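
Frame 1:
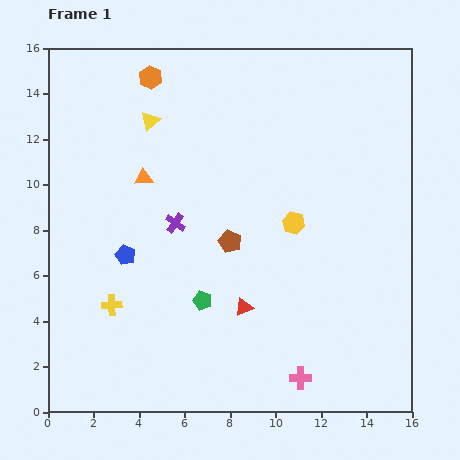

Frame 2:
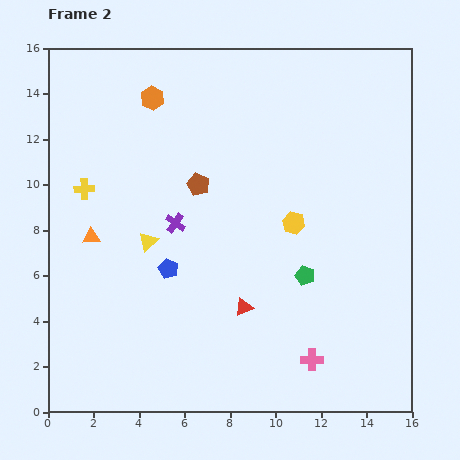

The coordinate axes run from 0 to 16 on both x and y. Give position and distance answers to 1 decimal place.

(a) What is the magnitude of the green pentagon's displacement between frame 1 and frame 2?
4.6

The green pentagon moved from (6.8, 4.9) to (11.3, 6.0), a distance of √(4.5² + 1.1²) ≈ 4.6.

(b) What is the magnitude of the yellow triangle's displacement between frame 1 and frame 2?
5.3

The yellow triangle moved from (4.5, 12.8) to (4.4, 7.5), a distance of √(0.1² + 5.3²) ≈ 5.3.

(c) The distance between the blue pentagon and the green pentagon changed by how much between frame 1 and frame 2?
+2.1

Distance in frame 1: 3.9. Distance in frame 2: 6.0.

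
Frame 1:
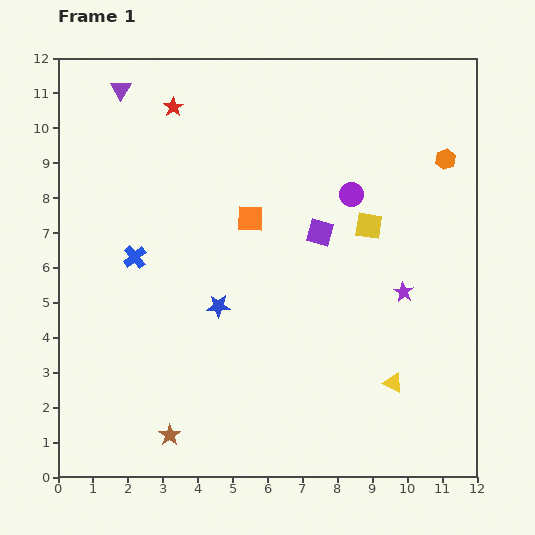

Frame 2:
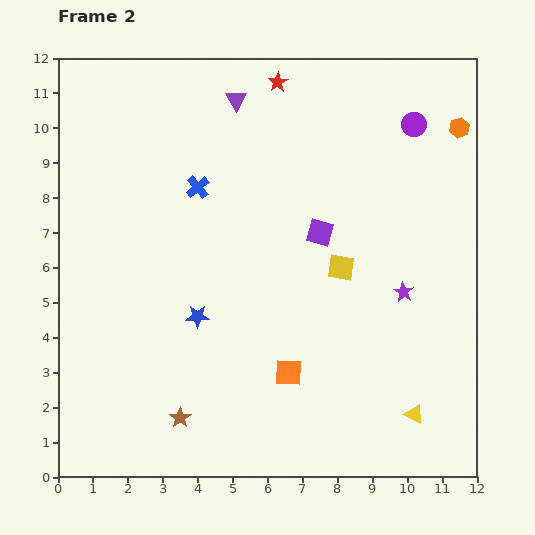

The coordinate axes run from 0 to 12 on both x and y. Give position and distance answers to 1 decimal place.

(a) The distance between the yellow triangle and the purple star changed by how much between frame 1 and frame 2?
+0.9

Distance in frame 1: 2.6. Distance in frame 2: 3.5.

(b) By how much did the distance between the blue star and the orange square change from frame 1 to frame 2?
+0.4

Distance in frame 1: 2.7. Distance in frame 2: 3.1.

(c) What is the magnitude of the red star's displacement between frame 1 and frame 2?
3.1

The red star moved from (3.3, 10.6) to (6.3, 11.3), a distance of √(3.0² + 0.7²) ≈ 3.1.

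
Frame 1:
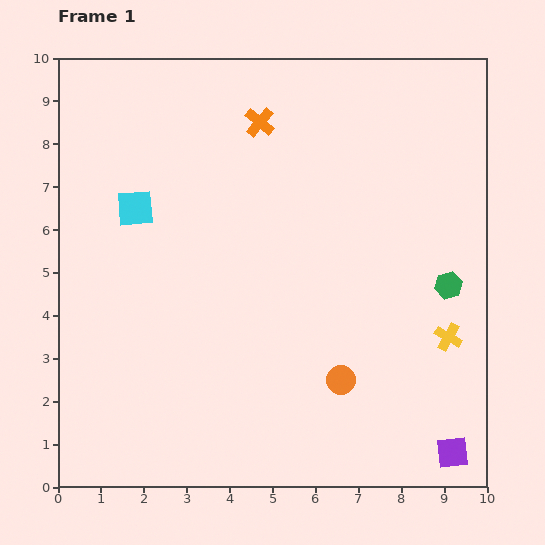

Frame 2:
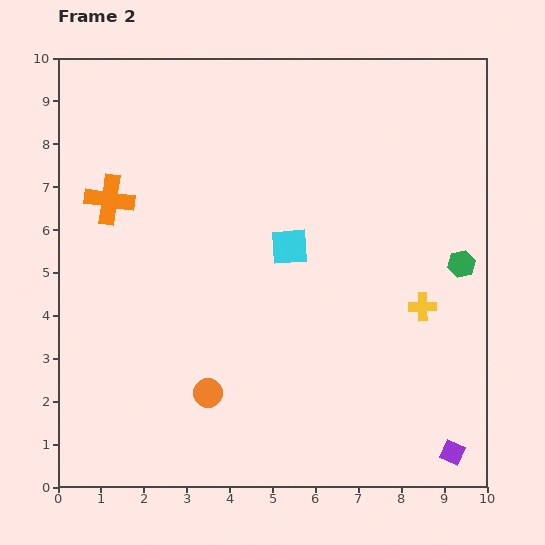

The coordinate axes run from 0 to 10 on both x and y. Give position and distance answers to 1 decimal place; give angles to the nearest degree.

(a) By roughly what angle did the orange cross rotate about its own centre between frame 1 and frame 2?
32° counter-clockwise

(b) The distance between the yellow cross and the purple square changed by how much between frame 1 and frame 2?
+0.8

Distance in frame 1: 2.7. Distance in frame 2: 3.5.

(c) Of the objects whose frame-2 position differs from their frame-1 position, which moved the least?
the green hexagon

(moved 0.6)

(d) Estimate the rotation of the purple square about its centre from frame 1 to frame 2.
31° clockwise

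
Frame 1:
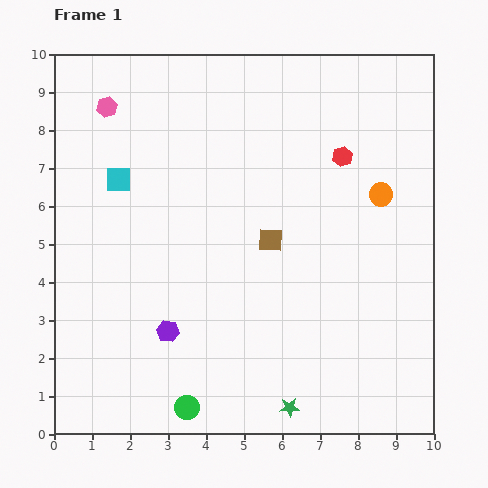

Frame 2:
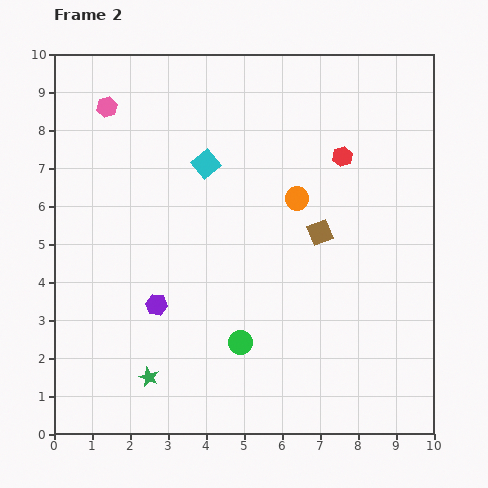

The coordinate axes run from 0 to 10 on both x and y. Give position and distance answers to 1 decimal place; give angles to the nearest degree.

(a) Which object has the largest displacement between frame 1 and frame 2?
the green star

(moved 3.8; next 2.3)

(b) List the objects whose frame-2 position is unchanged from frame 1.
the pink hexagon, the red hexagon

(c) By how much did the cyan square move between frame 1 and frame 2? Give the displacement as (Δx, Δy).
(2.3, 0.4)

The cyan square was at (1.7, 6.7) in frame 1 and (4.0, 7.1) in frame 2.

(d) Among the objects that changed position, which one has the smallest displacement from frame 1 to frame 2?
the purple hexagon

(moved 0.8)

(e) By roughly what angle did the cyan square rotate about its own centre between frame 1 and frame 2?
39° counter-clockwise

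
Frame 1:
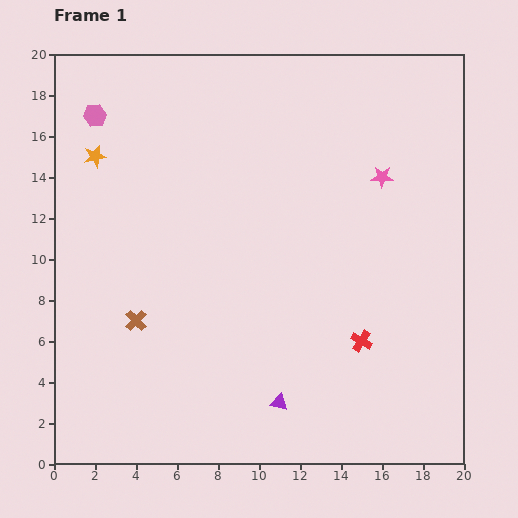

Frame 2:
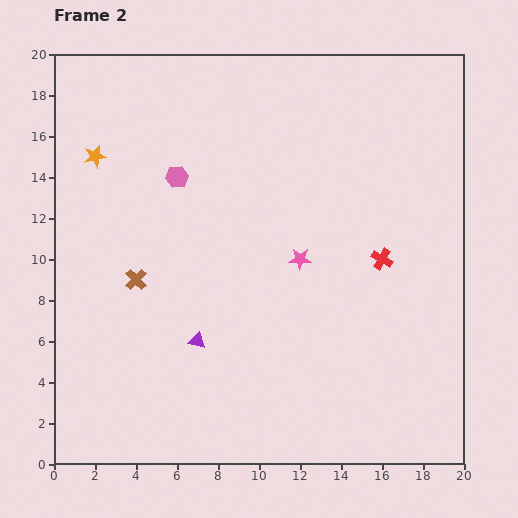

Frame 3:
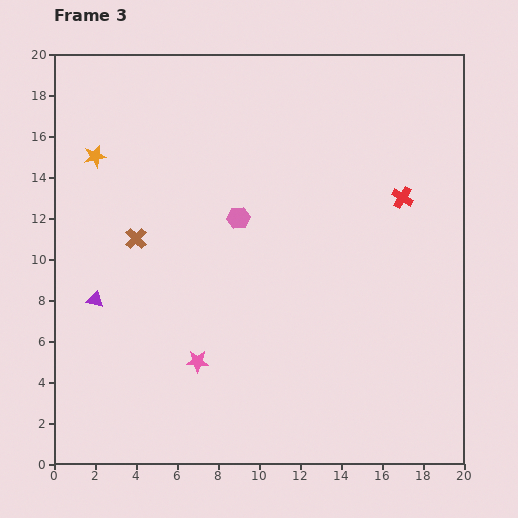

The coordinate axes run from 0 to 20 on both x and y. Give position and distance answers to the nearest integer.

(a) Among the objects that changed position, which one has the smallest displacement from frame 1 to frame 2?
the brown cross

(moved 2)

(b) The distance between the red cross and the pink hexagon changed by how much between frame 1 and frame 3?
-9

Distance in frame 1: 17. Distance in frame 3: 8.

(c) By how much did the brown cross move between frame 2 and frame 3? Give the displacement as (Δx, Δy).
(0, 2)

The brown cross was at (4, 9) in frame 2 and (4, 11) in frame 3.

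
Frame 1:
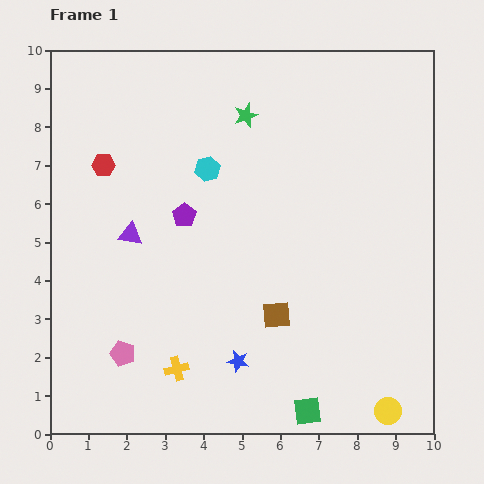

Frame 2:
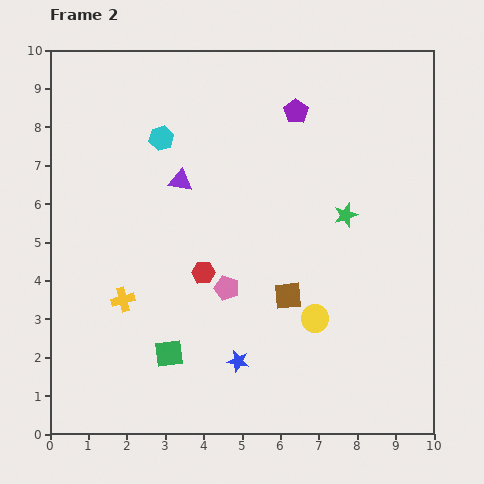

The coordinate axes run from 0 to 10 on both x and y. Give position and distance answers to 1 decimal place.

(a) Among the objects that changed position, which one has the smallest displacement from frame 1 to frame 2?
the brown square

(moved 0.6)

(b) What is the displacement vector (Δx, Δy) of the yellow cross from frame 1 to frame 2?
(-1.4, 1.8)

The yellow cross was at (3.3, 1.7) in frame 1 and (1.9, 3.5) in frame 2.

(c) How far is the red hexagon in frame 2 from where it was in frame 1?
3.8

The red hexagon moved from (1.4, 7.0) to (4.0, 4.2), a distance of √(2.6² + 2.8²) ≈ 3.8.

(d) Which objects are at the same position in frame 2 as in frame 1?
the blue star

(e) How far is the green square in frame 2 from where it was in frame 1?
3.9

The green square moved from (6.7, 0.6) to (3.1, 2.1), a distance of √(3.6² + 1.5²) ≈ 3.9.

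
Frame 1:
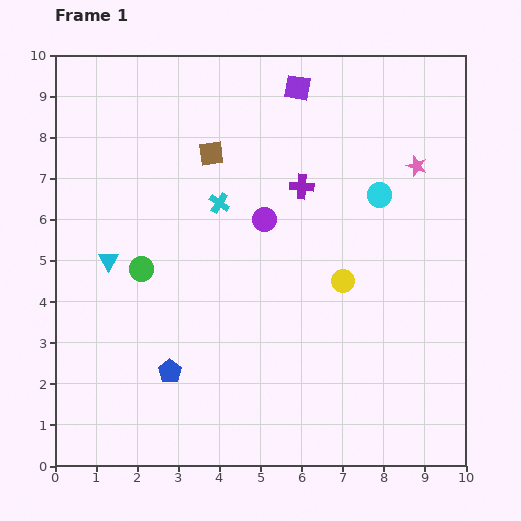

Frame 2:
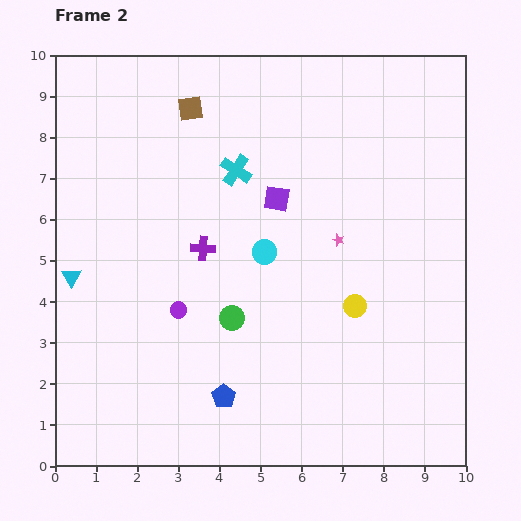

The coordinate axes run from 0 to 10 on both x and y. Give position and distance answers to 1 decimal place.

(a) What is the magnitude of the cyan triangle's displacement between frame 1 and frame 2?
1.0

The cyan triangle moved from (1.3, 5.0) to (0.4, 4.6), a distance of √(0.9² + 0.4²) ≈ 1.0.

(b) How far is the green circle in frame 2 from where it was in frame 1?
2.5

The green circle moved from (2.1, 4.8) to (4.3, 3.6), a distance of √(2.2² + 1.2²) ≈ 2.5.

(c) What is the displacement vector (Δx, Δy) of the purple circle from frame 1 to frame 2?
(-2.1, -2.2)

The purple circle was at (5.1, 6.0) in frame 1 and (3.0, 3.8) in frame 2.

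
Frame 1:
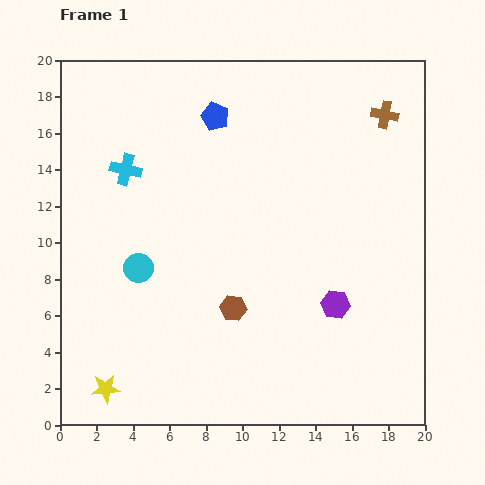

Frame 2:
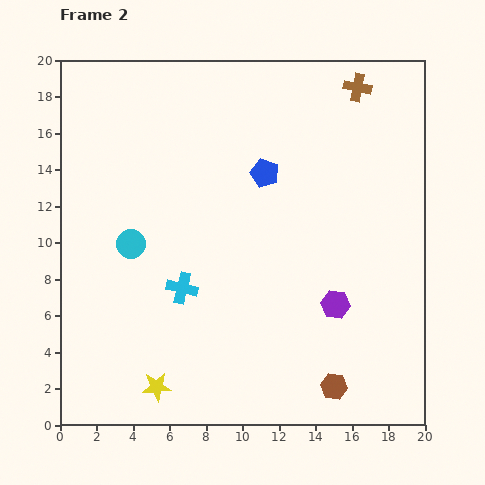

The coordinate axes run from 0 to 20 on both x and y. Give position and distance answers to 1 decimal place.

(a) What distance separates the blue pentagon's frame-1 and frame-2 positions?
4.1

The blue pentagon moved from (8.5, 16.9) to (11.2, 13.8), a distance of √(2.7² + 3.1²) ≈ 4.1.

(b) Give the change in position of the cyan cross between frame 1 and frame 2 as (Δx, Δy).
(3.1, -6.5)

The cyan cross was at (3.6, 14.0) in frame 1 and (6.7, 7.5) in frame 2.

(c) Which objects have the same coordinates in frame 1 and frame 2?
the purple hexagon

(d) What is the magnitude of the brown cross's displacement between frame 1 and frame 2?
2.1

The brown cross moved from (17.8, 17.0) to (16.3, 18.5), a distance of √(1.5² + 1.5²) ≈ 2.1.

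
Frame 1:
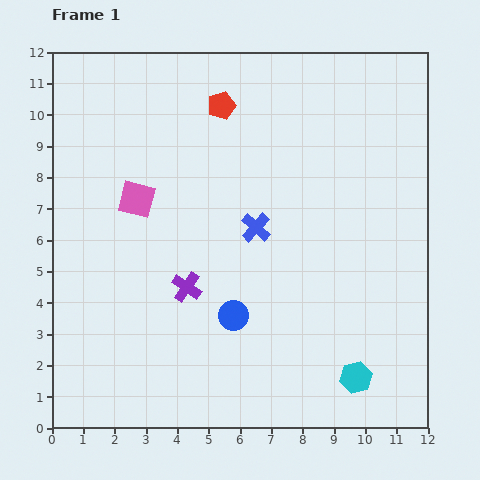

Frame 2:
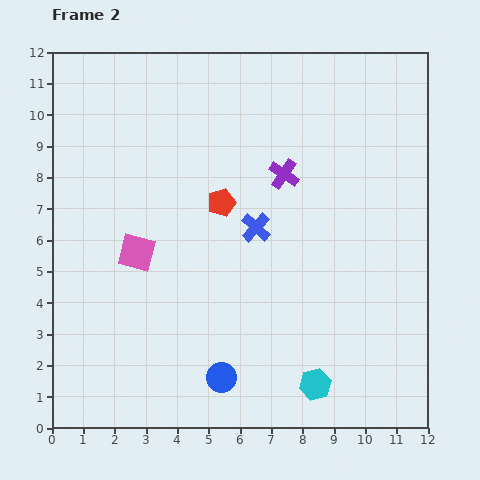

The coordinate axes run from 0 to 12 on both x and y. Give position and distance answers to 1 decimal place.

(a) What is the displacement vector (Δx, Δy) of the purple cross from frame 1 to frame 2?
(3.1, 3.6)

The purple cross was at (4.3, 4.5) in frame 1 and (7.4, 8.1) in frame 2.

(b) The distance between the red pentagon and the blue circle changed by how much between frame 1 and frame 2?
-1.1

Distance in frame 1: 6.7. Distance in frame 2: 5.6.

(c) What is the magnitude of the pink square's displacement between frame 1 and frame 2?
1.7

The pink square moved from (2.7, 7.3) to (2.7, 5.6), a distance of √(0.0² + 1.7²) ≈ 1.7.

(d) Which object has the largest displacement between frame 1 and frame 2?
the purple cross

(moved 4.8; next 3.1)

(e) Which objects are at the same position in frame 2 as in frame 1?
the blue cross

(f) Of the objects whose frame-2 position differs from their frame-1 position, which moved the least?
the cyan hexagon

(moved 1.3)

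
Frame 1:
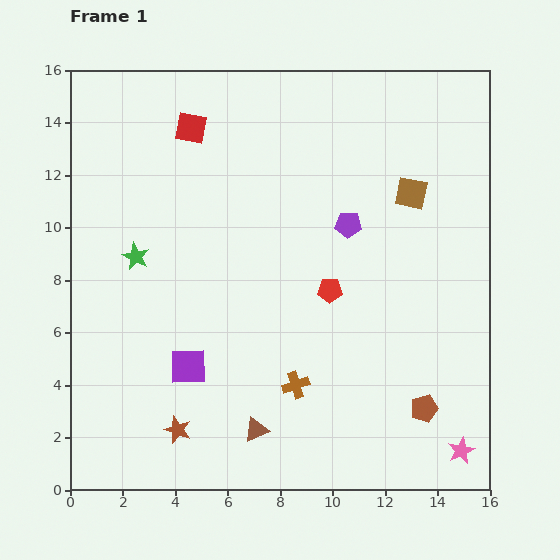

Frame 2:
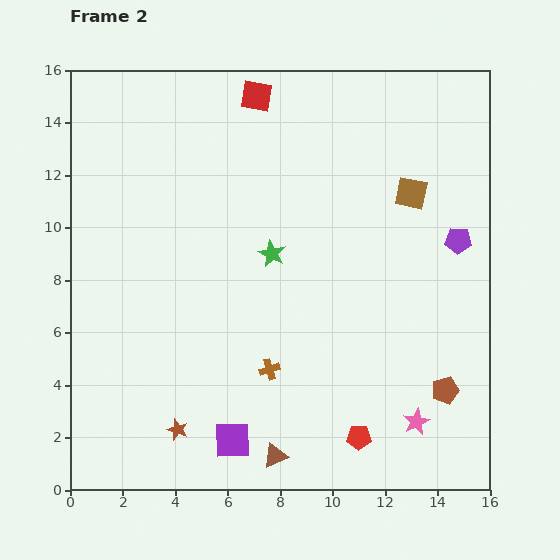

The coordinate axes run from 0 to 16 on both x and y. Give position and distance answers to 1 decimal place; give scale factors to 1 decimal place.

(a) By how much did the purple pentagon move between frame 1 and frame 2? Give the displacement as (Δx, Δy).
(4.2, -0.6)

The purple pentagon was at (10.6, 10.1) in frame 1 and (14.8, 9.5) in frame 2.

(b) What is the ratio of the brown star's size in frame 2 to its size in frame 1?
0.8×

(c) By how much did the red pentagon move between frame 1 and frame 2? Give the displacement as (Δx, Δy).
(1.1, -5.6)

The red pentagon was at (9.9, 7.6) in frame 1 and (11.0, 2.0) in frame 2.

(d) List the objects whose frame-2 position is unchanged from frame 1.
the brown star, the brown square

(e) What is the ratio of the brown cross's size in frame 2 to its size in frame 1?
0.8×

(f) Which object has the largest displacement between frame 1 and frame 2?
the red pentagon

(moved 5.7; next 5.2)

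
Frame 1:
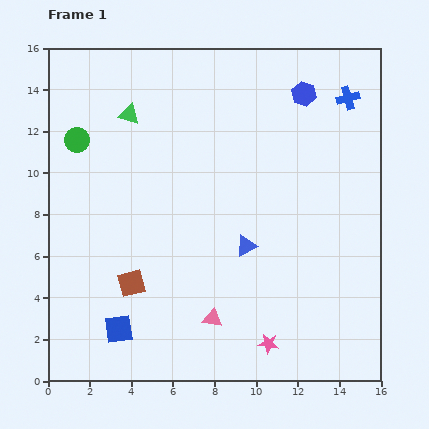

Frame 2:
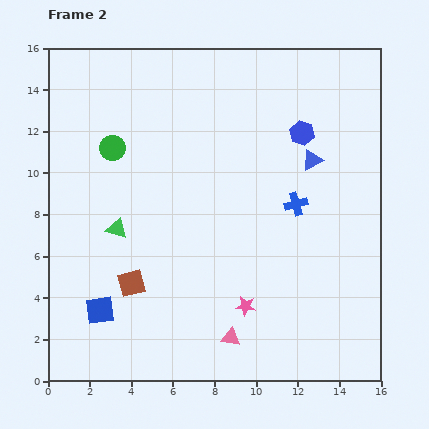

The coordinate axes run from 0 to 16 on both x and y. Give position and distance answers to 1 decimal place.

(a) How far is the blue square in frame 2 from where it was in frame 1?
1.3

The blue square moved from (3.4, 2.5) to (2.5, 3.4), a distance of √(0.9² + 0.9²) ≈ 1.3.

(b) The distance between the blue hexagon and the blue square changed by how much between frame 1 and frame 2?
-1.5

Distance in frame 1: 14.4. Distance in frame 2: 12.9.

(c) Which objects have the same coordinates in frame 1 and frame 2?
the brown square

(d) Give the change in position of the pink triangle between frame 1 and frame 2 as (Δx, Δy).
(0.9, -0.9)

The pink triangle was at (7.9, 3.0) in frame 1 and (8.8, 2.1) in frame 2.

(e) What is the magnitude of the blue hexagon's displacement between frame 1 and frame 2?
1.9

The blue hexagon moved from (12.3, 13.8) to (12.2, 11.9), a distance of √(0.1² + 1.9²) ≈ 1.9.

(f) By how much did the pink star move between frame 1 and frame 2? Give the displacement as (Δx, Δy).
(-1.1, 1.8)

The pink star was at (10.6, 1.8) in frame 1 and (9.5, 3.6) in frame 2.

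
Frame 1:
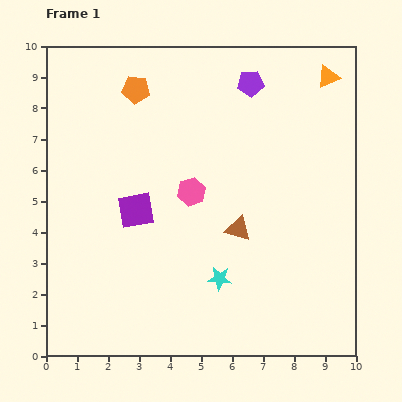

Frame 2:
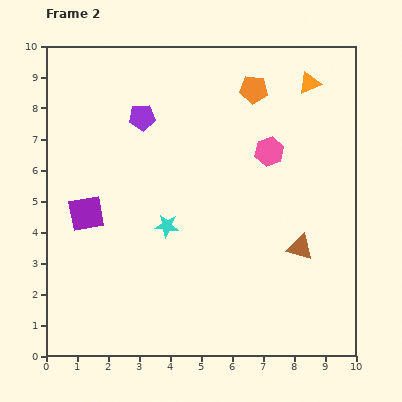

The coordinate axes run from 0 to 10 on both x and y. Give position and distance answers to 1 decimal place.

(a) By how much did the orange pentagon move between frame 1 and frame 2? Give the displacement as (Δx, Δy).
(3.8, 0.0)

The orange pentagon was at (2.9, 8.6) in frame 1 and (6.7, 8.6) in frame 2.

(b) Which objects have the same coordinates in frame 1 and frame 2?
none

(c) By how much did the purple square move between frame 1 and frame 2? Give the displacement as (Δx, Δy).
(-1.6, -0.1)

The purple square was at (2.9, 4.7) in frame 1 and (1.3, 4.6) in frame 2.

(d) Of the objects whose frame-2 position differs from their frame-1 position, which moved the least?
the orange triangle

(moved 0.6)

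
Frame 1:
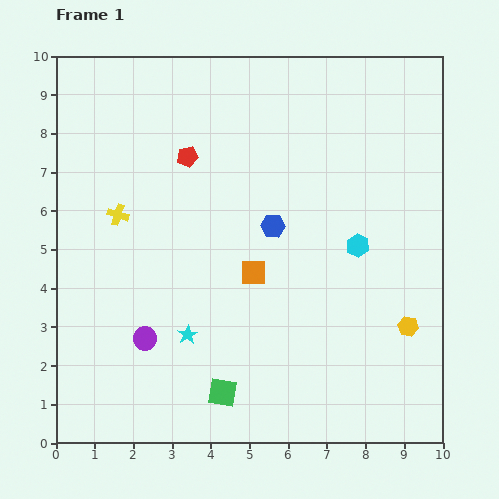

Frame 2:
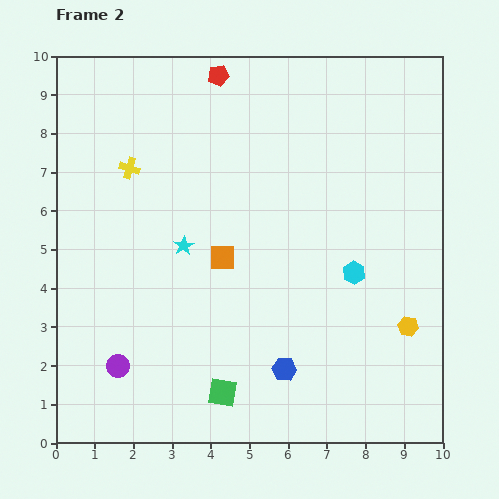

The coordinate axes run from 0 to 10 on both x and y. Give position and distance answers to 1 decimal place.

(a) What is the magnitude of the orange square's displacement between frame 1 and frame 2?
0.9

The orange square moved from (5.1, 4.4) to (4.3, 4.8), a distance of √(0.8² + 0.4²) ≈ 0.9.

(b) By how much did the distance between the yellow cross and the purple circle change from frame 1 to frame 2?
+1.8

Distance in frame 1: 3.3. Distance in frame 2: 5.1.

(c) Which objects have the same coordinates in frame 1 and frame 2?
the yellow hexagon, the green square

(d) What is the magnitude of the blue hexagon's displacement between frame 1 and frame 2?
3.7

The blue hexagon moved from (5.6, 5.6) to (5.9, 1.9), a distance of √(0.3² + 3.7²) ≈ 3.7.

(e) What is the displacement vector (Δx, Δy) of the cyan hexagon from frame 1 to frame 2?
(-0.1, -0.7)

The cyan hexagon was at (7.8, 5.1) in frame 1 and (7.7, 4.4) in frame 2.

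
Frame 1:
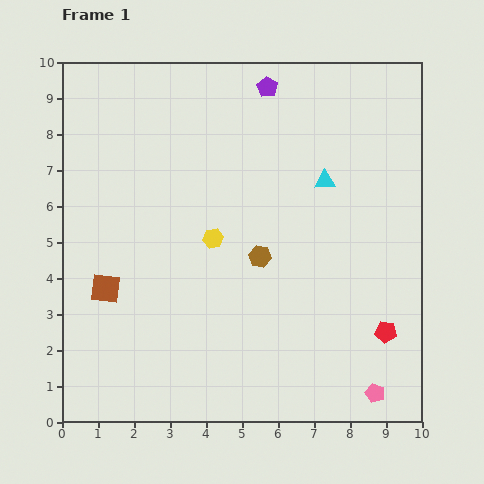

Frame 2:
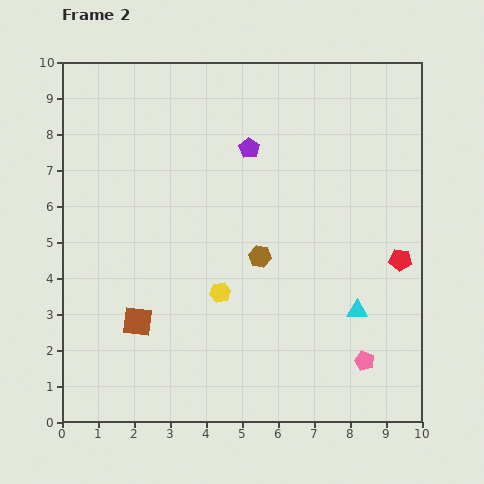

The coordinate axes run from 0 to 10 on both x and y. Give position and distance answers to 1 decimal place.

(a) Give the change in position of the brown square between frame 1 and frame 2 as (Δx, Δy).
(0.9, -0.9)

The brown square was at (1.2, 3.7) in frame 1 and (2.1, 2.8) in frame 2.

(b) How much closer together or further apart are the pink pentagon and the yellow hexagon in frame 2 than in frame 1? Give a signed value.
-1.8

Distance in frame 1: 6.2. Distance in frame 2: 4.4.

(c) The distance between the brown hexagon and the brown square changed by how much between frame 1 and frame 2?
-0.6

Distance in frame 1: 4.4. Distance in frame 2: 3.8.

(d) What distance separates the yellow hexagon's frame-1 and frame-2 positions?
1.5

The yellow hexagon moved from (4.2, 5.1) to (4.4, 3.6), a distance of √(0.2² + 1.5²) ≈ 1.5.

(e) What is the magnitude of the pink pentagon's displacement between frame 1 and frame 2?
0.9

The pink pentagon moved from (8.7, 0.8) to (8.4, 1.7), a distance of √(0.3² + 0.9²) ≈ 0.9.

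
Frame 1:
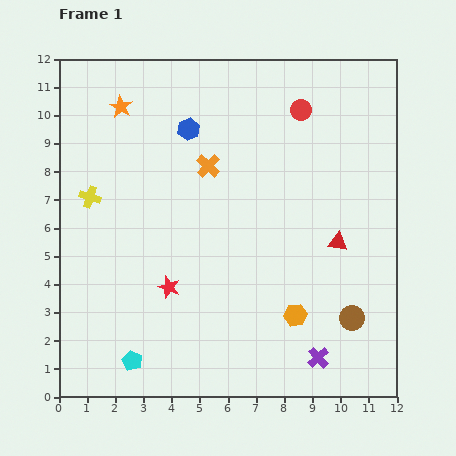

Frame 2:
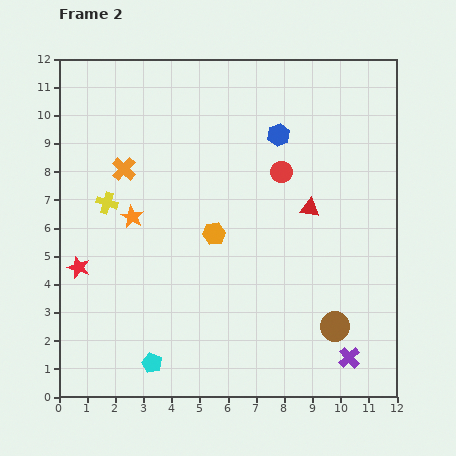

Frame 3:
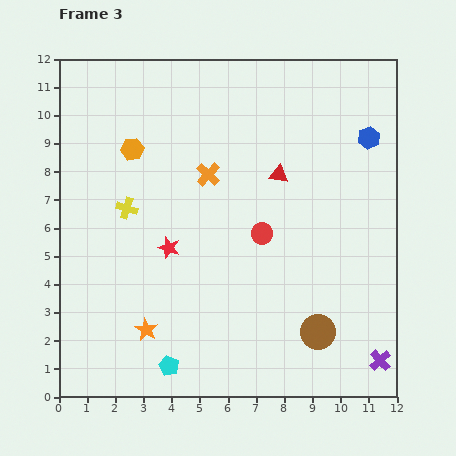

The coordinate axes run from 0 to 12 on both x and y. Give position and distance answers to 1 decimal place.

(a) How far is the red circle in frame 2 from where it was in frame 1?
2.3

The red circle moved from (8.6, 10.2) to (7.9, 8.0), a distance of √(0.7² + 2.2²) ≈ 2.3.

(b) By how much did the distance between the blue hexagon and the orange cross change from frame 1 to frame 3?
+4.3

Distance in frame 1: 1.5. Distance in frame 3: 5.8.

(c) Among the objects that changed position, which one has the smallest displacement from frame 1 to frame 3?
the orange cross

(moved 0.3)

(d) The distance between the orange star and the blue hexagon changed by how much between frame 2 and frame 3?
+4.4

Distance in frame 2: 6.0. Distance in frame 3: 10.4.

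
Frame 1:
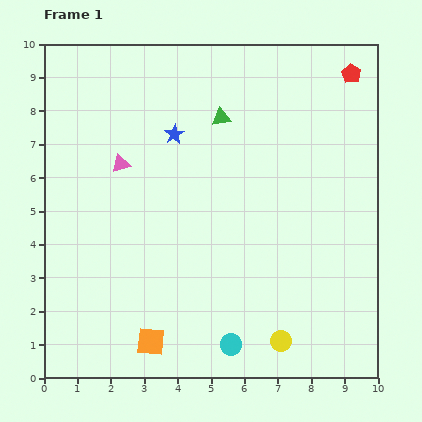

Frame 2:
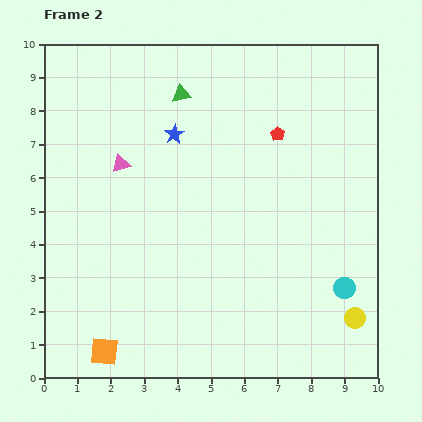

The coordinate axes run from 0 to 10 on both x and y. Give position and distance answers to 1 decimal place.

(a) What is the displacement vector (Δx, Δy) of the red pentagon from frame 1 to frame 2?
(-2.2, -1.8)

The red pentagon was at (9.2, 9.1) in frame 1 and (7.0, 7.3) in frame 2.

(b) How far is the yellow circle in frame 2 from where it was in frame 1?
2.3

The yellow circle moved from (7.1, 1.1) to (9.3, 1.8), a distance of √(2.2² + 0.7²) ≈ 2.3.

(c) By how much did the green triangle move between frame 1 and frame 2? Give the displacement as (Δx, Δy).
(-1.2, 0.7)

The green triangle was at (5.3, 7.8) in frame 1 and (4.1, 8.5) in frame 2.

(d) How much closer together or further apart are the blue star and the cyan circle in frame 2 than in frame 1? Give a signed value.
+0.4

Distance in frame 1: 6.5. Distance in frame 2: 6.9.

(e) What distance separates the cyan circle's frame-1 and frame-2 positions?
3.8

The cyan circle moved from (5.6, 1.0) to (9.0, 2.7), a distance of √(3.4² + 1.7²) ≈ 3.8.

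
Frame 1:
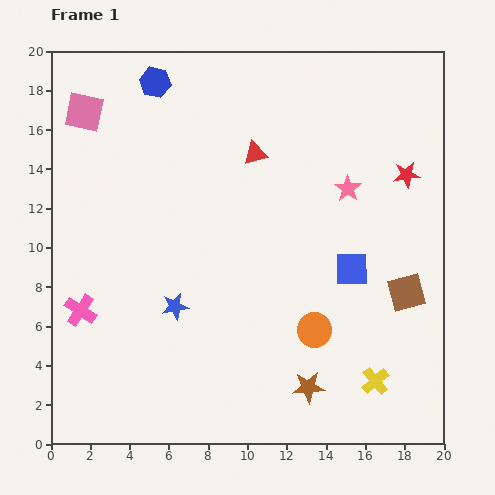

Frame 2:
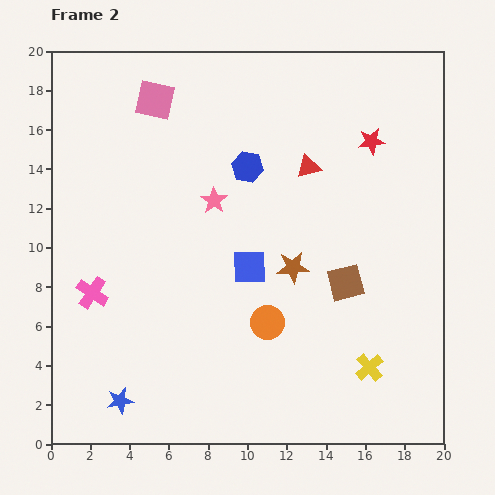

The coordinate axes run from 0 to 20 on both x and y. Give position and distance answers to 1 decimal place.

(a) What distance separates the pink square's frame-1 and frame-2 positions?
3.6

The pink square moved from (1.7, 16.9) to (5.3, 17.5), a distance of √(3.6² + 0.6²) ≈ 3.6.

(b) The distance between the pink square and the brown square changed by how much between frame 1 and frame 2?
-5.4

Distance in frame 1: 18.8. Distance in frame 2: 13.4.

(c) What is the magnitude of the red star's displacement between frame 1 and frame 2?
2.5

The red star moved from (18.1, 13.7) to (16.3, 15.4), a distance of √(1.8² + 1.7²) ≈ 2.5.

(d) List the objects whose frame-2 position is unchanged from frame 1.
none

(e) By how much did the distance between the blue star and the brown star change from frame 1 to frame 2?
+3.2

Distance in frame 1: 7.9. Distance in frame 2: 11.1.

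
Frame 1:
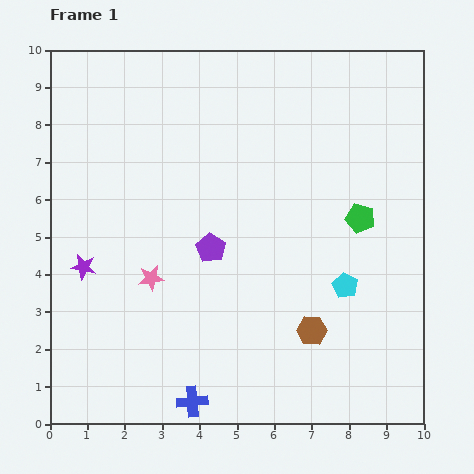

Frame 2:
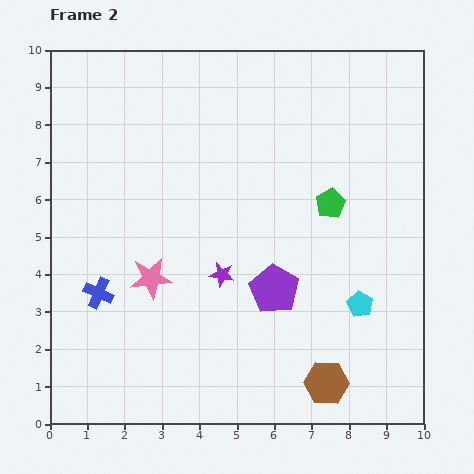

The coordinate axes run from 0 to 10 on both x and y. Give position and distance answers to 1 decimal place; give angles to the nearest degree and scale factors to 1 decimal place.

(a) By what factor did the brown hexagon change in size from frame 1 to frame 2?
1.5×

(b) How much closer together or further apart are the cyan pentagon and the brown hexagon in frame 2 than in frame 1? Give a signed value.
+0.8

Distance in frame 1: 1.5. Distance in frame 2: 2.3.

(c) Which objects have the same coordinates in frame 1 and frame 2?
the pink star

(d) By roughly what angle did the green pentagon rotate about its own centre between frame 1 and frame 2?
28° clockwise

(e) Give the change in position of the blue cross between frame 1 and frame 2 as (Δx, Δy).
(-2.5, 2.9)

The blue cross was at (3.8, 0.6) in frame 1 and (1.3, 3.5) in frame 2.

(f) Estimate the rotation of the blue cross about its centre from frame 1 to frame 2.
29° clockwise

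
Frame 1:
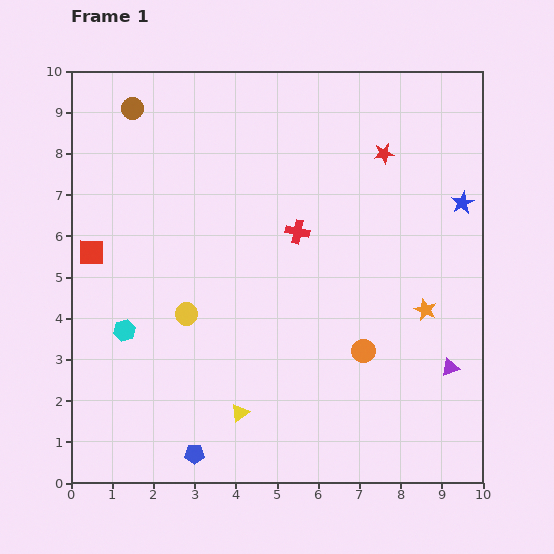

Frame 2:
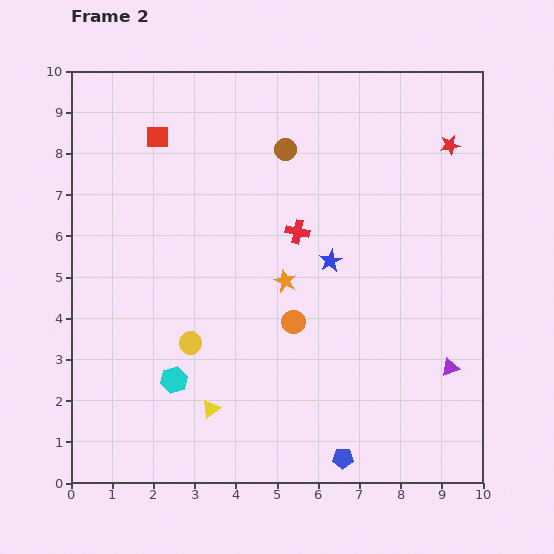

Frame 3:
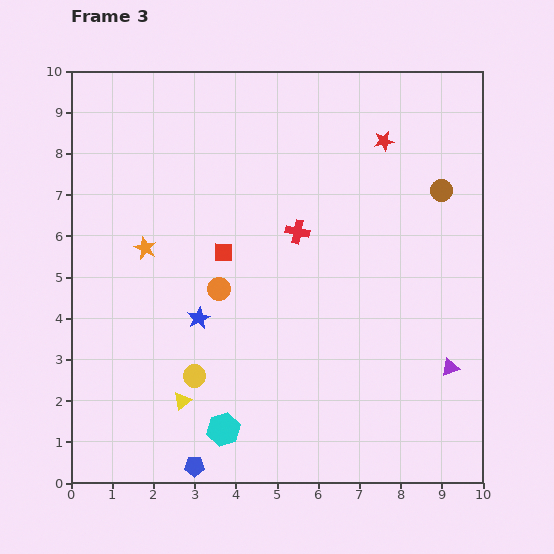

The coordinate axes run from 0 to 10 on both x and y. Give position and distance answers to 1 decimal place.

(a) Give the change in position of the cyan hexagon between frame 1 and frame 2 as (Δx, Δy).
(1.2, -1.2)

The cyan hexagon was at (1.3, 3.7) in frame 1 and (2.5, 2.5) in frame 2.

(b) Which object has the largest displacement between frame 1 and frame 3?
the brown circle

(moved 7.8; next 7.0)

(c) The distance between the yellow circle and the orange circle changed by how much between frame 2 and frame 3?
-0.3

Distance in frame 2: 2.5. Distance in frame 3: 2.2.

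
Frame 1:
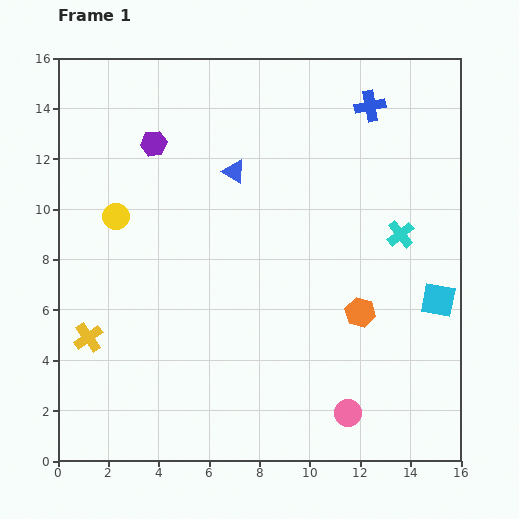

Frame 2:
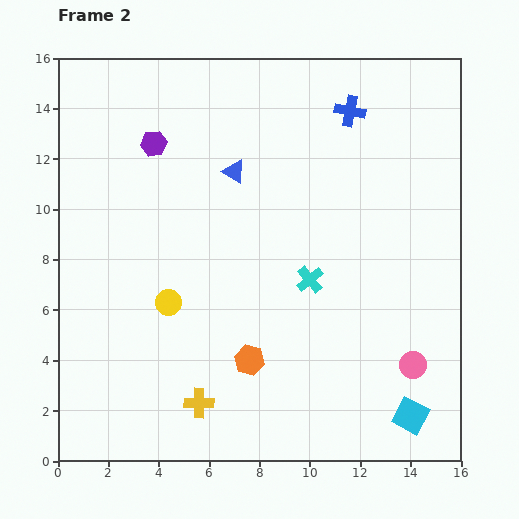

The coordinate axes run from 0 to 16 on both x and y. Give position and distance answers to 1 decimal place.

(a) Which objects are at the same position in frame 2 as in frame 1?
the purple hexagon, the blue triangle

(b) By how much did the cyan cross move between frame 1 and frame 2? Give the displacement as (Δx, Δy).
(-3.6, -1.8)

The cyan cross was at (13.6, 9.0) in frame 1 and (10.0, 7.2) in frame 2.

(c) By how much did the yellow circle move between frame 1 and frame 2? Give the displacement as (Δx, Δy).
(2.1, -3.4)

The yellow circle was at (2.3, 9.7) in frame 1 and (4.4, 6.3) in frame 2.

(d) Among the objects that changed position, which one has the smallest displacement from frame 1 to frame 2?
the blue cross

(moved 0.8)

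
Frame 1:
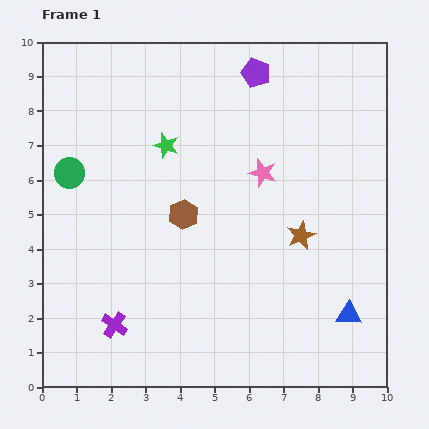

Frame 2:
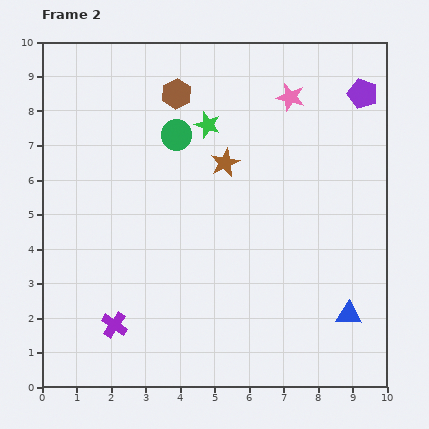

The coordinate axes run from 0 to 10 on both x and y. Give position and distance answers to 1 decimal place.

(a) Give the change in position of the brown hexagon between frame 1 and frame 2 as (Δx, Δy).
(-0.2, 3.5)

The brown hexagon was at (4.1, 5.0) in frame 1 and (3.9, 8.5) in frame 2.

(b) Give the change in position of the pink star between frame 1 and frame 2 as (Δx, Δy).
(0.8, 2.2)

The pink star was at (6.4, 6.2) in frame 1 and (7.2, 8.4) in frame 2.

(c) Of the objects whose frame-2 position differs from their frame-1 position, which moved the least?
the green star

(moved 1.3)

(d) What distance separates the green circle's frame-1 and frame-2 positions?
3.3

The green circle moved from (0.8, 6.2) to (3.9, 7.3), a distance of √(3.1² + 1.1²) ≈ 3.3.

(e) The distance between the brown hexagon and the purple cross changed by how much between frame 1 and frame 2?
+3.1

Distance in frame 1: 3.8. Distance in frame 2: 6.9.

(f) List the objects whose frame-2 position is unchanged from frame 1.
the blue triangle, the purple cross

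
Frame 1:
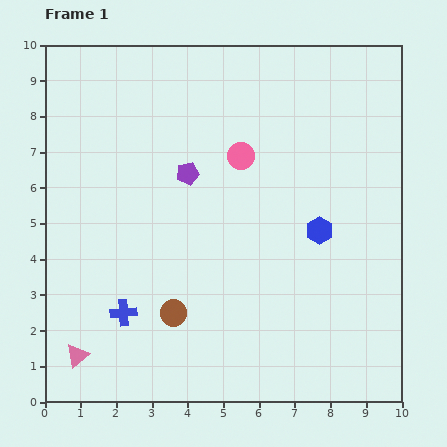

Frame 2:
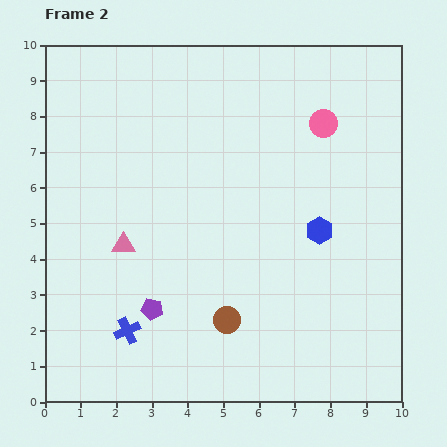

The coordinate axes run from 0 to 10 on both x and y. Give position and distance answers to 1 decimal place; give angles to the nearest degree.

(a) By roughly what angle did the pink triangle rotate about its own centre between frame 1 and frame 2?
40° clockwise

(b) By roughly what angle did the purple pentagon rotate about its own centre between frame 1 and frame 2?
24° clockwise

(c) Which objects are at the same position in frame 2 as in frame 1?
the blue hexagon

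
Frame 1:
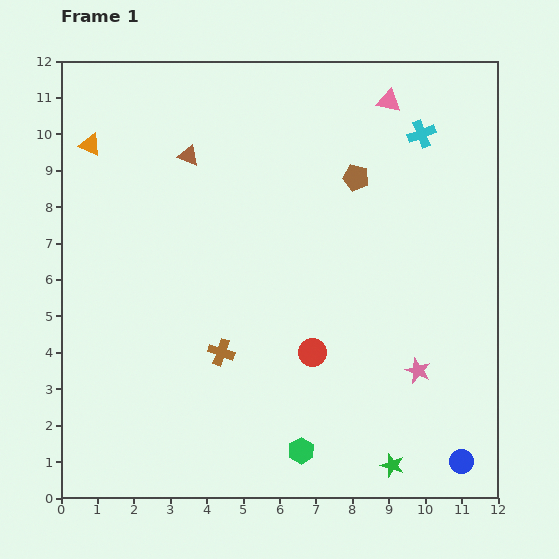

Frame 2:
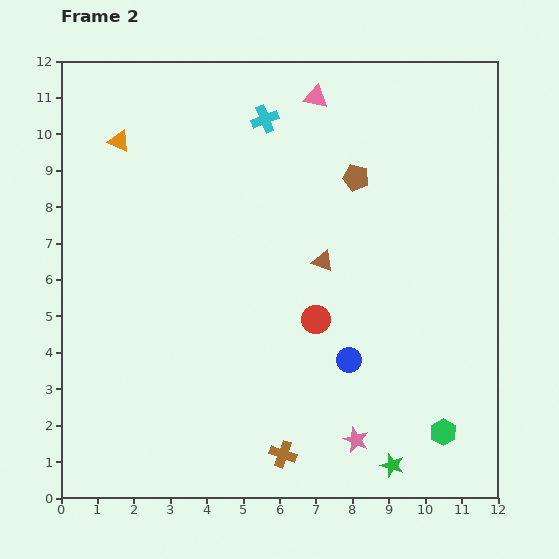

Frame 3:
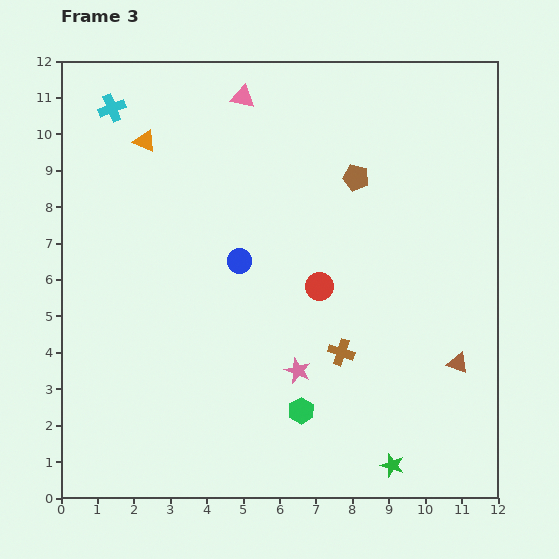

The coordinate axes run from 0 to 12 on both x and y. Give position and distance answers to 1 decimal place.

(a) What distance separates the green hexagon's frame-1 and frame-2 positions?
3.9

The green hexagon moved from (6.6, 1.3) to (10.5, 1.8), a distance of √(3.9² + 0.5²) ≈ 3.9.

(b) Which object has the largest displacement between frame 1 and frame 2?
the brown triangle

(moved 4.7; next 4.3)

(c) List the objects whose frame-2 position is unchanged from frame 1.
the green star, the brown pentagon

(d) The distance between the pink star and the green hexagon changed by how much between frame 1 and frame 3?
-2.8

Distance in frame 1: 3.9. Distance in frame 3: 1.1.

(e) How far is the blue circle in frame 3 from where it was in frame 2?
4.0

The blue circle moved from (7.9, 3.8) to (4.9, 6.5), a distance of √(3.0² + 2.7²) ≈ 4.0.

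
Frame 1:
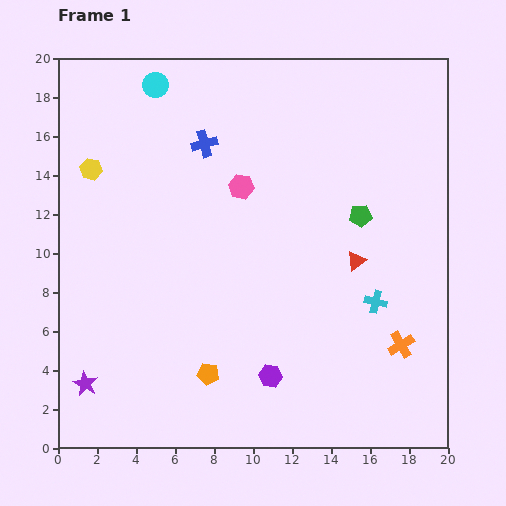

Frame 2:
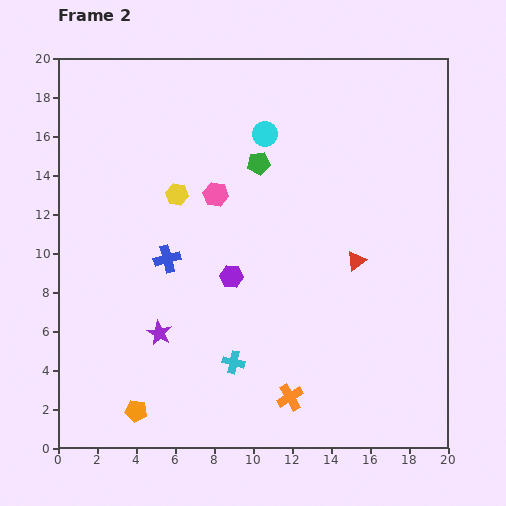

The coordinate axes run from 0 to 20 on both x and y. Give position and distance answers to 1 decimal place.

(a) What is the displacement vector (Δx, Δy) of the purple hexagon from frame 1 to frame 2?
(-2.0, 5.1)

The purple hexagon was at (10.9, 3.7) in frame 1 and (8.9, 8.8) in frame 2.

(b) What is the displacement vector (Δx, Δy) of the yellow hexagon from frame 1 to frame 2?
(4.4, -1.3)

The yellow hexagon was at (1.7, 14.3) in frame 1 and (6.1, 13.0) in frame 2.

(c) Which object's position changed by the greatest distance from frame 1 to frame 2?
the cyan cross

(moved 7.9; next 6.3)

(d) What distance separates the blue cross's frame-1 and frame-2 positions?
6.2

The blue cross moved from (7.5, 15.6) to (5.6, 9.7), a distance of √(1.9² + 5.9²) ≈ 6.2.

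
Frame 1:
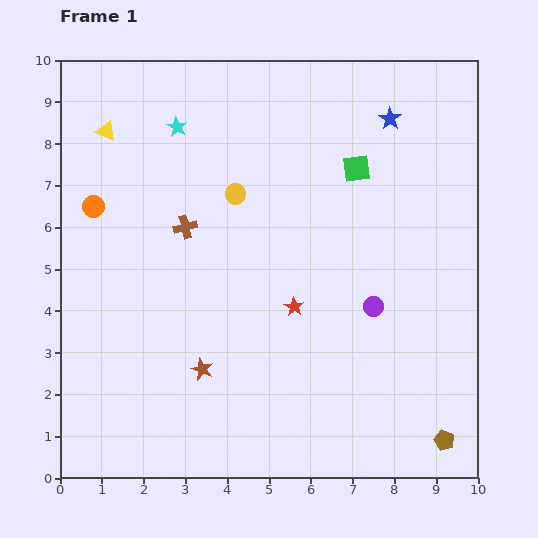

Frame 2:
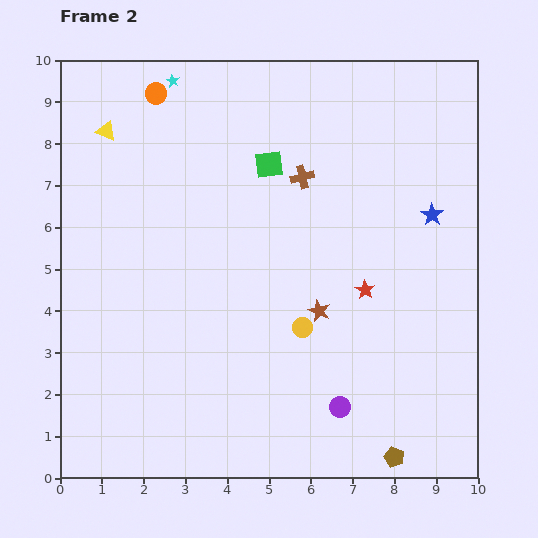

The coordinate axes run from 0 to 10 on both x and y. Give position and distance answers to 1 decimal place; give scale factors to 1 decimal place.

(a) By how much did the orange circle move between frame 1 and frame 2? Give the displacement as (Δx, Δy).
(1.5, 2.7)

The orange circle was at (0.8, 6.5) in frame 1 and (2.3, 9.2) in frame 2.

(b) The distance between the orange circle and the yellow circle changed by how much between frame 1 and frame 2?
+3.2

Distance in frame 1: 3.4. Distance in frame 2: 6.6.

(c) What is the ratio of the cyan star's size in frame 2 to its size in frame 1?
0.6×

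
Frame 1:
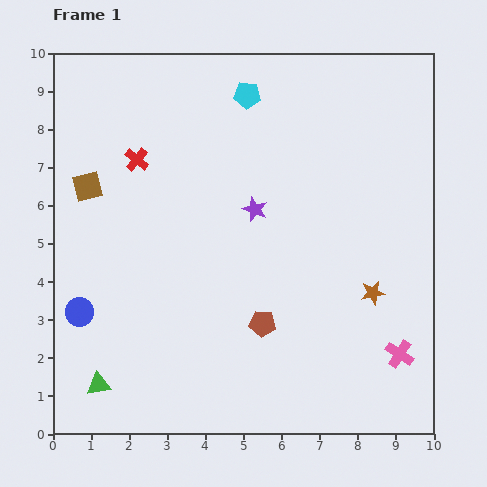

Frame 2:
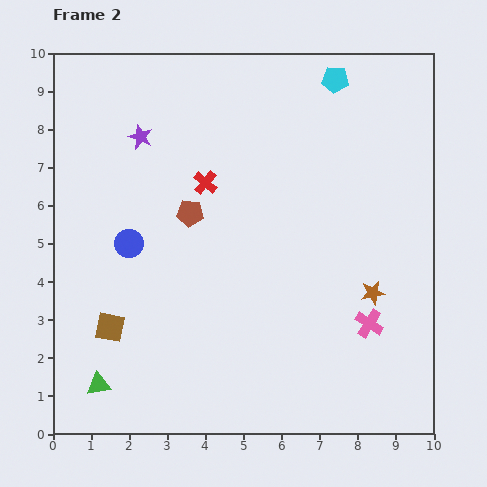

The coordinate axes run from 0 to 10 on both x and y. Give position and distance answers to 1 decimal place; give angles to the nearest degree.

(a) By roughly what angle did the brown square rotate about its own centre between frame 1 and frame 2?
25° clockwise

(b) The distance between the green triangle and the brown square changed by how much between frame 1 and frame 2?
-3.7

Distance in frame 1: 5.2. Distance in frame 2: 1.5.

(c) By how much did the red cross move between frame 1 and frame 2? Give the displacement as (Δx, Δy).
(1.8, -0.6)

The red cross was at (2.2, 7.2) in frame 1 and (4.0, 6.6) in frame 2.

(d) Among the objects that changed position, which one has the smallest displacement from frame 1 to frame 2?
the pink cross

(moved 1.1)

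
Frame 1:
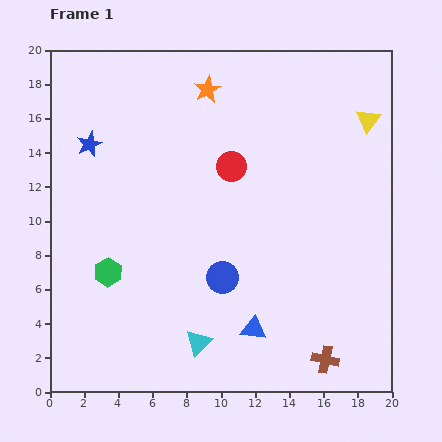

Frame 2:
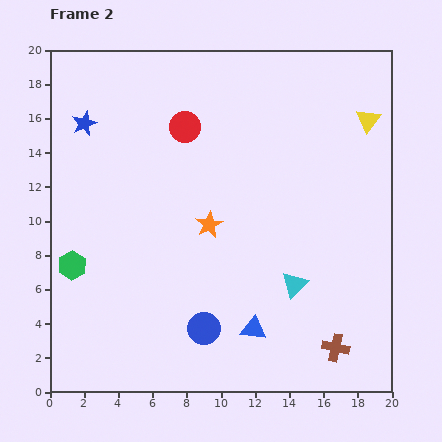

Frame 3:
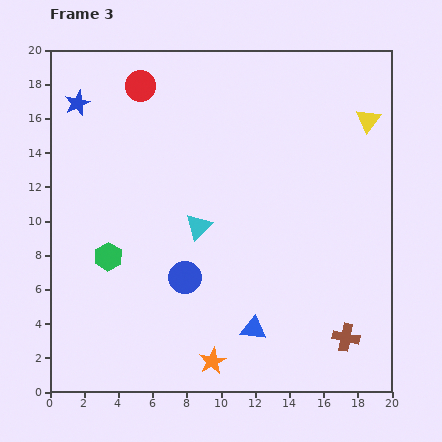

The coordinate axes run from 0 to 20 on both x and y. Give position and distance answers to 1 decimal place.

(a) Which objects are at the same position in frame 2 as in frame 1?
the yellow triangle, the blue triangle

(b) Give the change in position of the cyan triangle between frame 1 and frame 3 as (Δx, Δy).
(0.0, 6.8)

The cyan triangle was at (8.7, 2.9) in frame 1 and (8.7, 9.7) in frame 3.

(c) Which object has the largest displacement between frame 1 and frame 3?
the orange star

(moved 15.9; next 7.1)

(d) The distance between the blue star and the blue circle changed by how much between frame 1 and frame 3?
+1.0

Distance in frame 1: 11.0. Distance in frame 3: 12.0.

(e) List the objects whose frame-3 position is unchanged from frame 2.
the yellow triangle, the blue triangle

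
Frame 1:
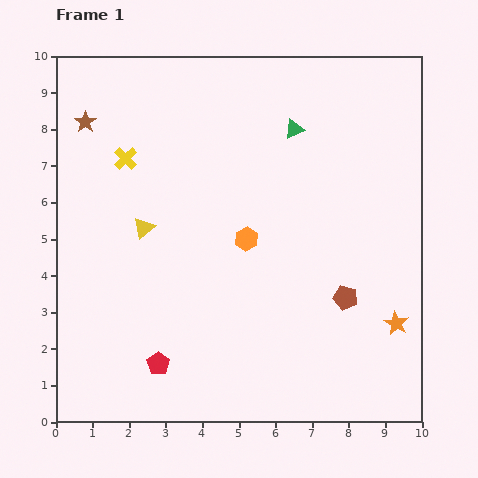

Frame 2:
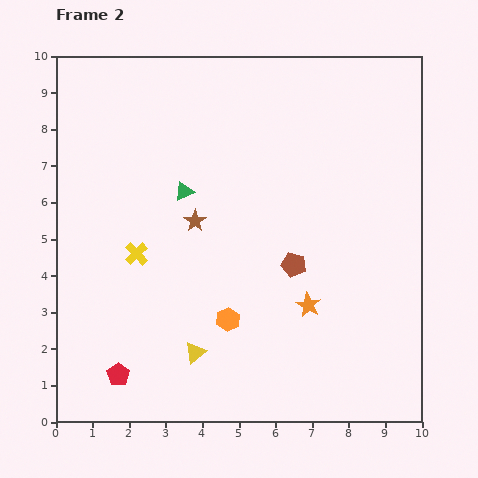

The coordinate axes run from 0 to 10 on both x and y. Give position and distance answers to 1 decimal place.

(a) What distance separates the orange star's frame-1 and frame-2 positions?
2.5

The orange star moved from (9.3, 2.7) to (6.9, 3.2), a distance of √(2.4² + 0.5²) ≈ 2.5.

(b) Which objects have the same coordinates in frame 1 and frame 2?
none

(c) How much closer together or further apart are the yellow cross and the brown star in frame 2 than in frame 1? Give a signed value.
+0.3

Distance in frame 1: 1.5. Distance in frame 2: 1.8.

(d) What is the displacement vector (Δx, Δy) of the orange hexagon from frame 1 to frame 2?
(-0.5, -2.2)

The orange hexagon was at (5.2, 5.0) in frame 1 and (4.7, 2.8) in frame 2.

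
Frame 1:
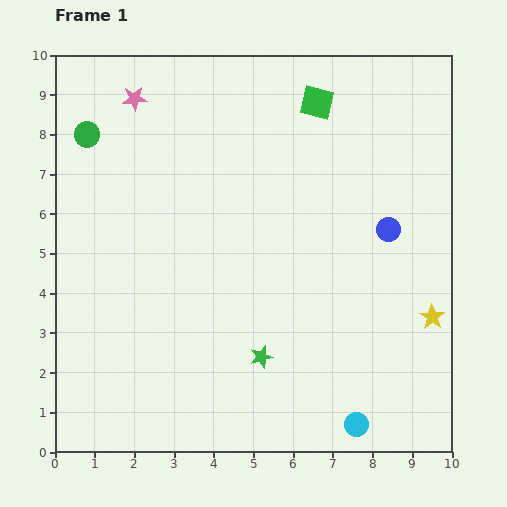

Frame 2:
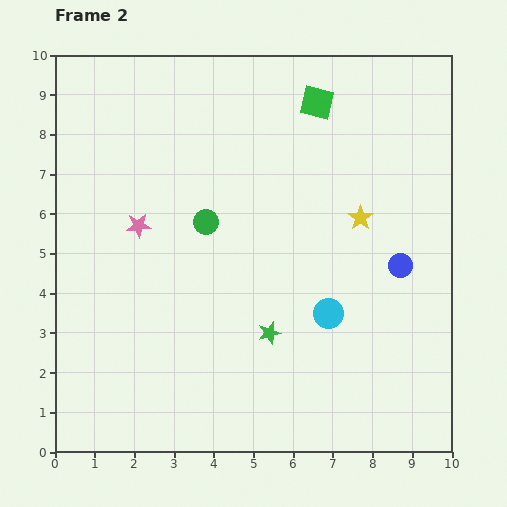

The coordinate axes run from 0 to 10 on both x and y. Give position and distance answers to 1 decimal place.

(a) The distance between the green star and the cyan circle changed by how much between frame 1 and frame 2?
-1.3

Distance in frame 1: 2.9. Distance in frame 2: 1.6.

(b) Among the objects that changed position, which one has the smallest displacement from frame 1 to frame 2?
the green star

(moved 0.6)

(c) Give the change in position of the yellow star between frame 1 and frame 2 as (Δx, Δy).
(-1.8, 2.5)

The yellow star was at (9.5, 3.4) in frame 1 and (7.7, 5.9) in frame 2.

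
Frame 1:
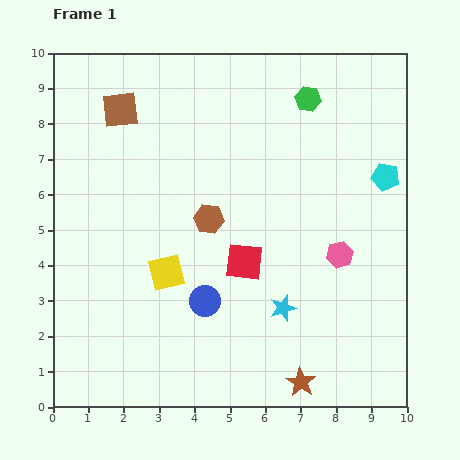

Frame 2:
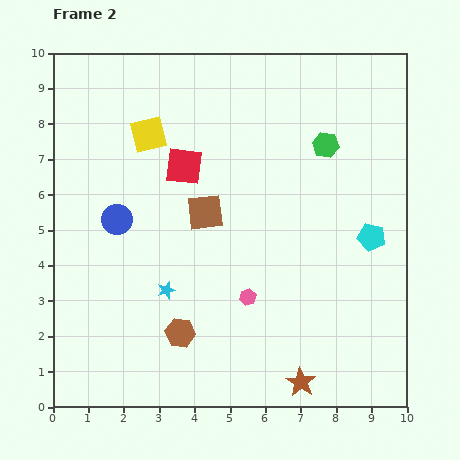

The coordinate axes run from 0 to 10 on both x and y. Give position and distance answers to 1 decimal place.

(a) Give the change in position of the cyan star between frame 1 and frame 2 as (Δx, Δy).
(-3.3, 0.5)

The cyan star was at (6.5, 2.8) in frame 1 and (3.2, 3.3) in frame 2.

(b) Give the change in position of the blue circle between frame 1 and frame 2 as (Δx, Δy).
(-2.5, 2.3)

The blue circle was at (4.3, 3.0) in frame 1 and (1.8, 5.3) in frame 2.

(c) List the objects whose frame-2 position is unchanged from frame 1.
the brown star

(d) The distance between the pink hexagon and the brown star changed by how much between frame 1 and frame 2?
-1.0

Distance in frame 1: 3.8. Distance in frame 2: 2.8.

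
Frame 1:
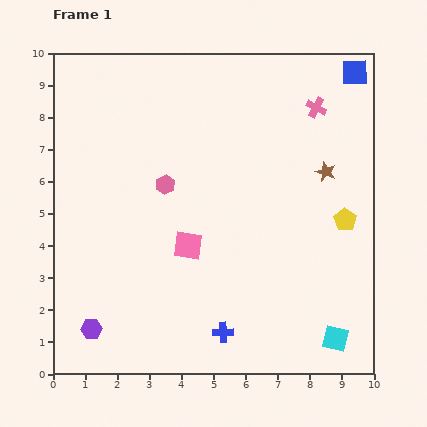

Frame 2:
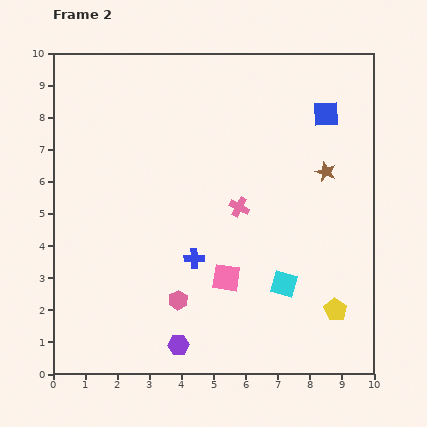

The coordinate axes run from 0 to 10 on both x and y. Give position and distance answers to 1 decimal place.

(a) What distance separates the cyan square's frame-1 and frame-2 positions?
2.3

The cyan square moved from (8.8, 1.1) to (7.2, 2.8), a distance of √(1.6² + 1.7²) ≈ 2.3.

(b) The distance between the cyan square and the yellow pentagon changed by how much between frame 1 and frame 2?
-1.9

Distance in frame 1: 3.7. Distance in frame 2: 1.8.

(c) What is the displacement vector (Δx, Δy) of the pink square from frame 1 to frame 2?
(1.2, -1.0)

The pink square was at (4.2, 4.0) in frame 1 and (5.4, 3.0) in frame 2.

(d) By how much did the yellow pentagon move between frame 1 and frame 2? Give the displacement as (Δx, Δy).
(-0.3, -2.8)

The yellow pentagon was at (9.1, 4.8) in frame 1 and (8.8, 2.0) in frame 2.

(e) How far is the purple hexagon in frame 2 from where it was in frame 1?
2.7

The purple hexagon moved from (1.2, 1.4) to (3.9, 0.9), a distance of √(2.7² + 0.5²) ≈ 2.7.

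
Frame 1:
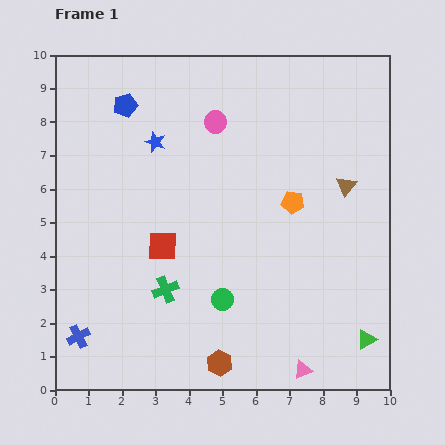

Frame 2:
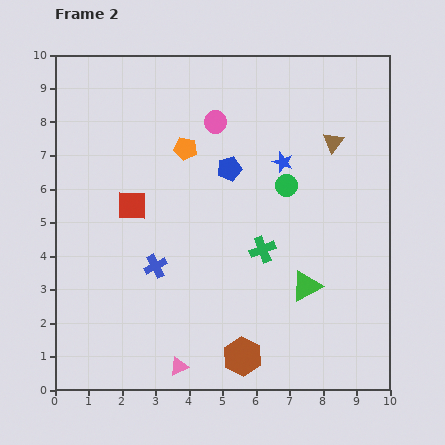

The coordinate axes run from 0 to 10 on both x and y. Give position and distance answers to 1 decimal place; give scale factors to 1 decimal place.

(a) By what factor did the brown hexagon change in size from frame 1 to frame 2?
1.5×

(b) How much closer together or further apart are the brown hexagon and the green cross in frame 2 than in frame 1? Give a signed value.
+0.6

Distance in frame 1: 2.7. Distance in frame 2: 3.3.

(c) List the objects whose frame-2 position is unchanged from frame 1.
the pink circle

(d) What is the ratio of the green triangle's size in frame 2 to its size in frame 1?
1.6×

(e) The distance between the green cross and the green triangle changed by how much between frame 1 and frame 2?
-4.5

Distance in frame 1: 6.2. Distance in frame 2: 1.7.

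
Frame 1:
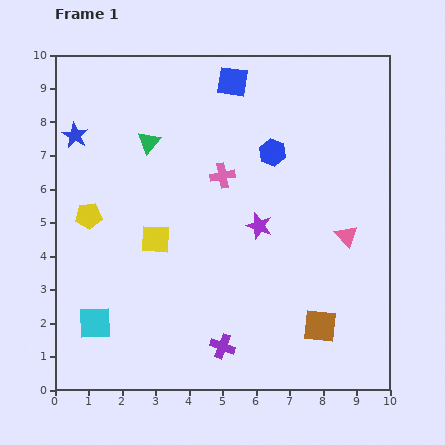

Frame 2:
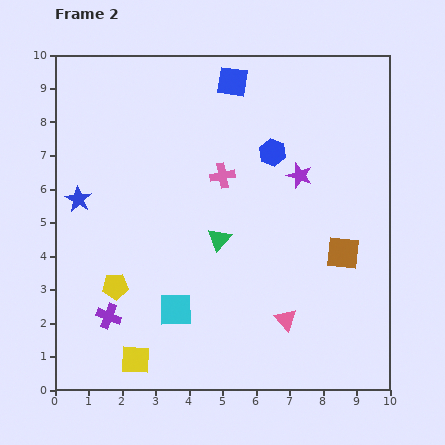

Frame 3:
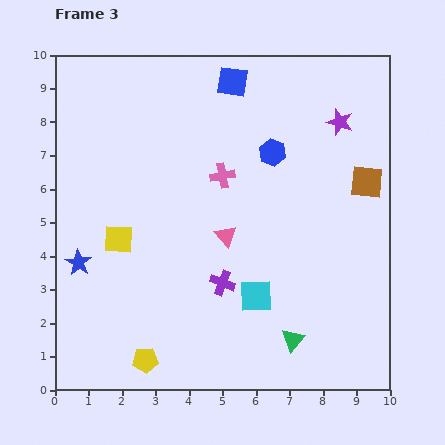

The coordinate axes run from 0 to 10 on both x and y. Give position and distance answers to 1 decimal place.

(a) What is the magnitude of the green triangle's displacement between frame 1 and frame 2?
3.6

The green triangle moved from (2.8, 7.4) to (4.9, 4.5), a distance of √(2.1² + 2.9²) ≈ 3.6.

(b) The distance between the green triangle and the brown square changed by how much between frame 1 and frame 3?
-2.3

Distance in frame 1: 7.5. Distance in frame 3: 5.2.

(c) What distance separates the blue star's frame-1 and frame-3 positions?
3.8

The blue star moved from (0.6, 7.6) to (0.7, 3.8), a distance of √(0.1² + 3.8²) ≈ 3.8.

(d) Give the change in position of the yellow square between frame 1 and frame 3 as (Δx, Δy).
(-1.1, 0.0)

The yellow square was at (3.0, 4.5) in frame 1 and (1.9, 4.5) in frame 3.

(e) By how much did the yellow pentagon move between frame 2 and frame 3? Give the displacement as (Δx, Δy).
(0.9, -2.2)

The yellow pentagon was at (1.8, 3.1) in frame 2 and (2.7, 0.9) in frame 3.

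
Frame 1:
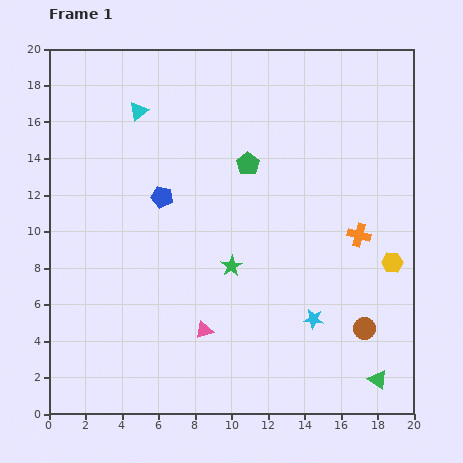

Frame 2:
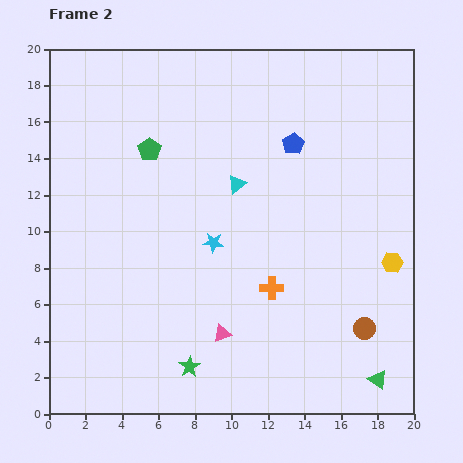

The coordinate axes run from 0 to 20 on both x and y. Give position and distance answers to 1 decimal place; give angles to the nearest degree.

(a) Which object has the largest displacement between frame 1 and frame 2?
the blue pentagon

(moved 7.8; next 6.9)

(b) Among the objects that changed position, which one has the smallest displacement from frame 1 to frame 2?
the pink triangle

(moved 1.0)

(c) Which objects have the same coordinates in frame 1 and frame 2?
the green triangle, the brown circle, the yellow hexagon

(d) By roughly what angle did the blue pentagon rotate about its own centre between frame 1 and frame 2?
29° clockwise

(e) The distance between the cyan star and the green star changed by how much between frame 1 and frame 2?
+1.5

Distance in frame 1: 5.4. Distance in frame 2: 6.9.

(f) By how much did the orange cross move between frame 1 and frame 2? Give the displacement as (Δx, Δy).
(-4.8, -2.9)

The orange cross was at (17.0, 9.8) in frame 1 and (12.2, 6.9) in frame 2.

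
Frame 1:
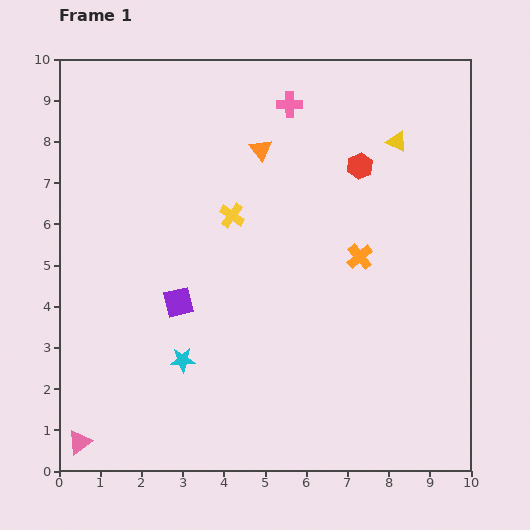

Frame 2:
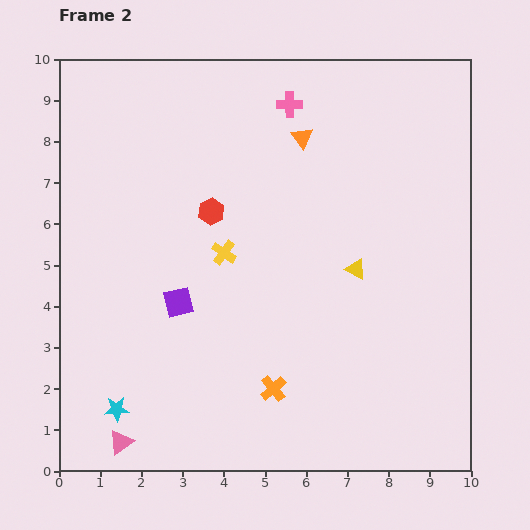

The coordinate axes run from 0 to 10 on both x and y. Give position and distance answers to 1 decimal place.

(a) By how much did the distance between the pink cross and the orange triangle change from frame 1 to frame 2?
-0.4

Distance in frame 1: 1.3. Distance in frame 2: 0.9.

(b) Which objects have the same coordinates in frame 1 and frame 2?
the pink cross, the purple square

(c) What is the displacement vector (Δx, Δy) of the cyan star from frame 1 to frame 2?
(-1.6, -1.2)

The cyan star was at (3.0, 2.7) in frame 1 and (1.4, 1.5) in frame 2.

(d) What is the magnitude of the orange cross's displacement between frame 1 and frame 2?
3.8

The orange cross moved from (7.3, 5.2) to (5.2, 2.0), a distance of √(2.1² + 3.2²) ≈ 3.8.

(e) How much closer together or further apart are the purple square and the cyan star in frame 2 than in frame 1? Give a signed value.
+1.6

Distance in frame 1: 1.4. Distance in frame 2: 3.0.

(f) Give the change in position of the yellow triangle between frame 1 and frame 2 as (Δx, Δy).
(-1.0, -3.1)

The yellow triangle was at (8.2, 8.0) in frame 1 and (7.2, 4.9) in frame 2.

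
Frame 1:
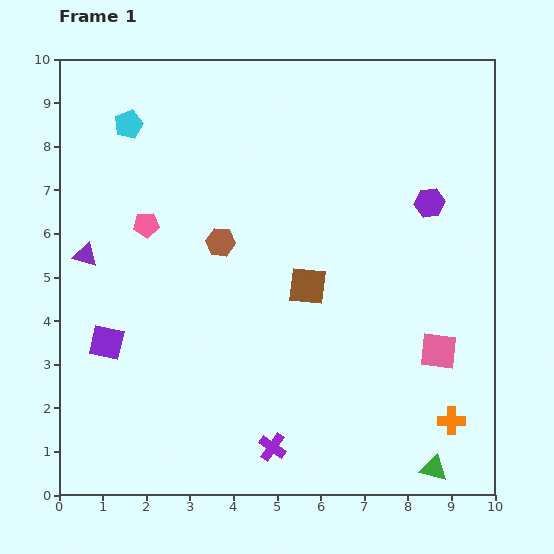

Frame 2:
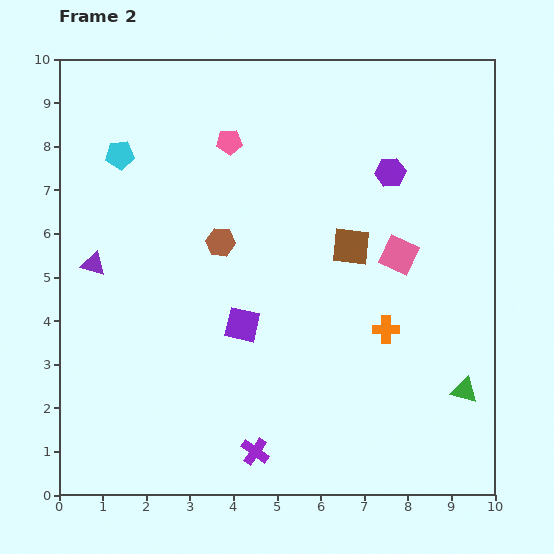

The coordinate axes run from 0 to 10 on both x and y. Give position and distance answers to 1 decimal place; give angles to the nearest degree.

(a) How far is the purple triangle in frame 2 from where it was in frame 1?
0.3

The purple triangle moved from (0.6, 5.5) to (0.8, 5.3), a distance of √(0.2² + 0.2²) ≈ 0.3.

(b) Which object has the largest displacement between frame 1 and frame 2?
the purple square

(moved 3.1; next 2.7)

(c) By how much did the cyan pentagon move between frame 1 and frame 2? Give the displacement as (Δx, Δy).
(-0.2, -0.7)

The cyan pentagon was at (1.6, 8.5) in frame 1 and (1.4, 7.8) in frame 2.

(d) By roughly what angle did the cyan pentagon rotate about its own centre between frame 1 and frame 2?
17° clockwise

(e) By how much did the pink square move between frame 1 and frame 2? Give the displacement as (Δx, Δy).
(-0.9, 2.2)

The pink square was at (8.7, 3.3) in frame 1 and (7.8, 5.5) in frame 2.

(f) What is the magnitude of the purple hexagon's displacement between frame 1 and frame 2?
1.1

The purple hexagon moved from (8.5, 6.7) to (7.6, 7.4), a distance of √(0.9² + 0.7²) ≈ 1.1.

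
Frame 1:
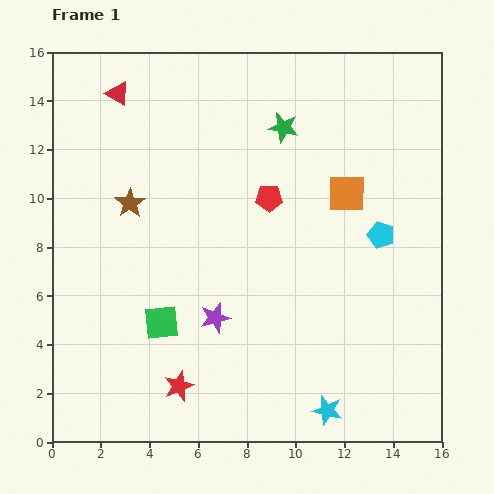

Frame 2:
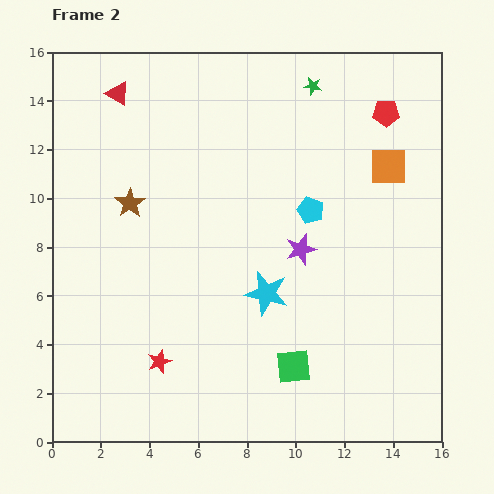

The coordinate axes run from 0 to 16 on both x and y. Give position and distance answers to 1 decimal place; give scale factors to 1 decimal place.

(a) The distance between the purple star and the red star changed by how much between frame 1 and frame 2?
+4.2

Distance in frame 1: 3.2. Distance in frame 2: 7.4.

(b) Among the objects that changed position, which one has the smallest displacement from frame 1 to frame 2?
the red star

(moved 1.3)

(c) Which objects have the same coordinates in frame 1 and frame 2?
the red triangle, the brown star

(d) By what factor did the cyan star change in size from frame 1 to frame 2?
1.5×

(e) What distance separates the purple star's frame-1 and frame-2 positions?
4.5

The purple star moved from (6.7, 5.1) to (10.2, 7.9), a distance of √(3.5² + 2.8²) ≈ 4.5.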